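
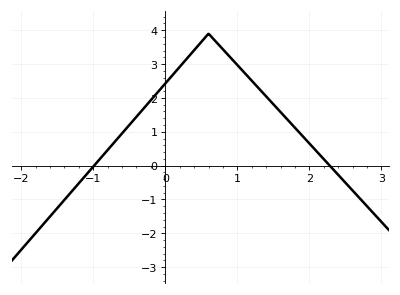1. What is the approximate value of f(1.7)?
1.3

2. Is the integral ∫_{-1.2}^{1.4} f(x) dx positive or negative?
positive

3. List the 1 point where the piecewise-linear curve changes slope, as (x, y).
(0.6, 3.9)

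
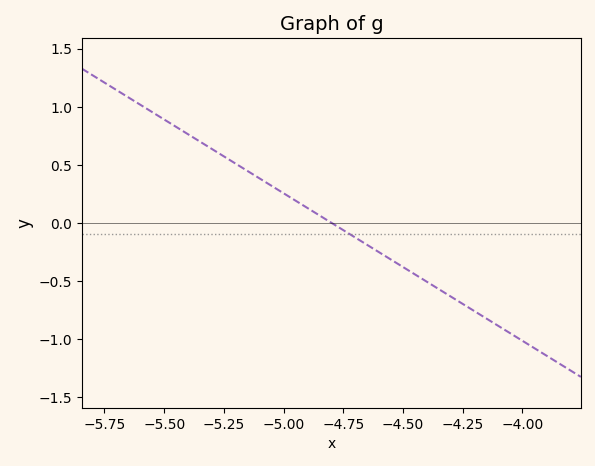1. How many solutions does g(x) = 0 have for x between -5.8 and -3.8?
1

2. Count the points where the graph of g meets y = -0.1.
1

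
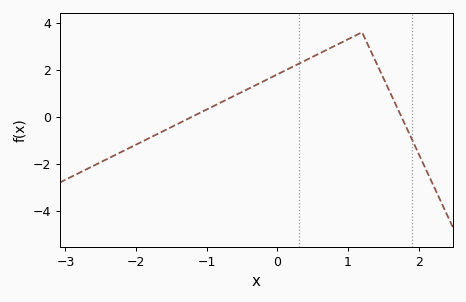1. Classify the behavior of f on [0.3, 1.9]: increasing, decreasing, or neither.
neither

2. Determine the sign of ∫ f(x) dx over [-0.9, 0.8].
positive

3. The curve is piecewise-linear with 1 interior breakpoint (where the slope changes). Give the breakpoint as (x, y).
(1.2, 3.6)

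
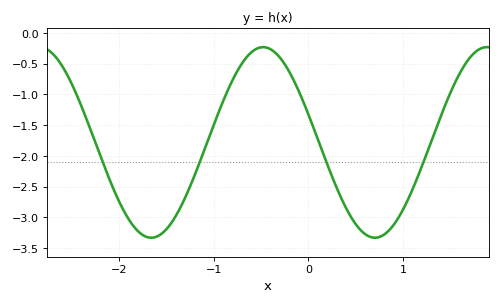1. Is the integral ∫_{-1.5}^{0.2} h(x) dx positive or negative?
negative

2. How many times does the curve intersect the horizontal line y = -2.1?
4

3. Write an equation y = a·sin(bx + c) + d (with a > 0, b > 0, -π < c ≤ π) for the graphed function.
y = 1.55sin(2.7x + 2.8) - 1.78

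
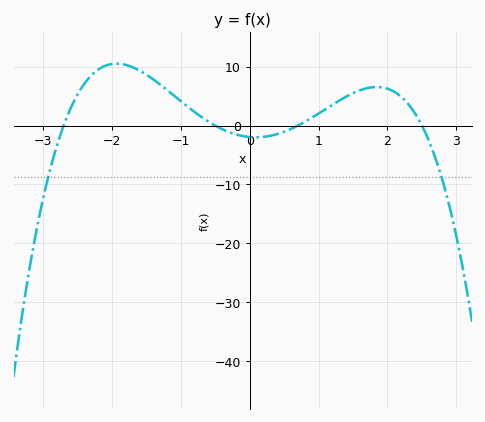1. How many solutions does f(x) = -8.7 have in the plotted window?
2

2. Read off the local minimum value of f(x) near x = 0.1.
-2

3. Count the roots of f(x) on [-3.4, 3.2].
4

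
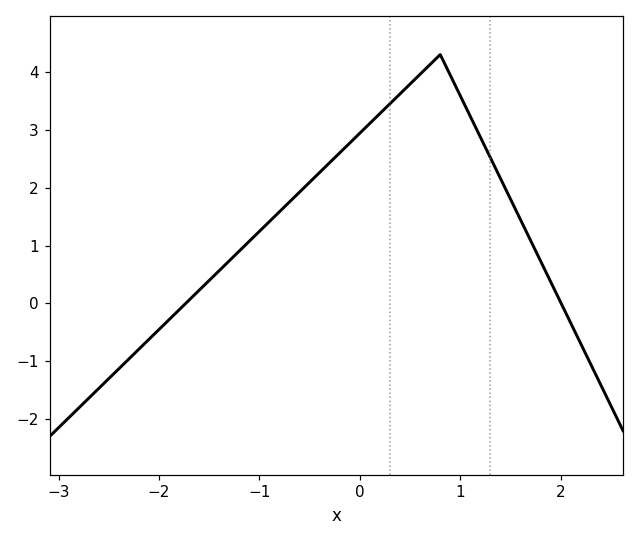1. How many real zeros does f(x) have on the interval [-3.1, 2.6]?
2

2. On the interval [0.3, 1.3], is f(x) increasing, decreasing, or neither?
neither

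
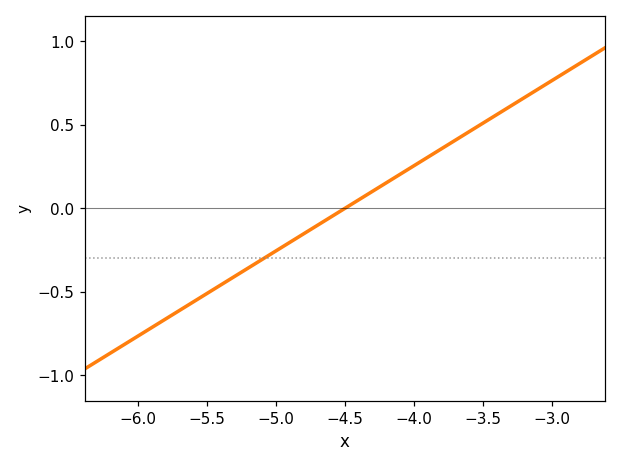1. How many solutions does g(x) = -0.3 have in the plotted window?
1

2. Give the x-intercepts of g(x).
-4.5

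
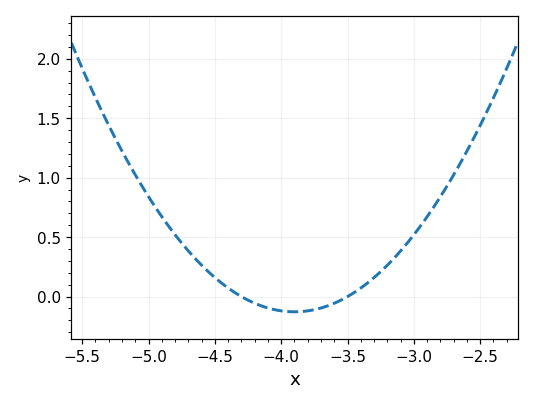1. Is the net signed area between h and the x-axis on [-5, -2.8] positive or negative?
positive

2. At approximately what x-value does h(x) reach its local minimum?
-3.9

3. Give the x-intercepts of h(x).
-4.3, -3.5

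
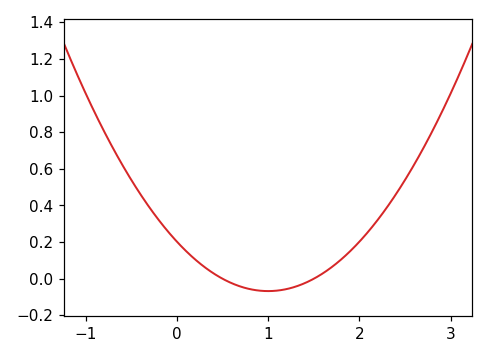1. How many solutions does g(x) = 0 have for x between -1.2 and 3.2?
2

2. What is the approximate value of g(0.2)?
0.1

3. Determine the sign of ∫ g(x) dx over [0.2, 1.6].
negative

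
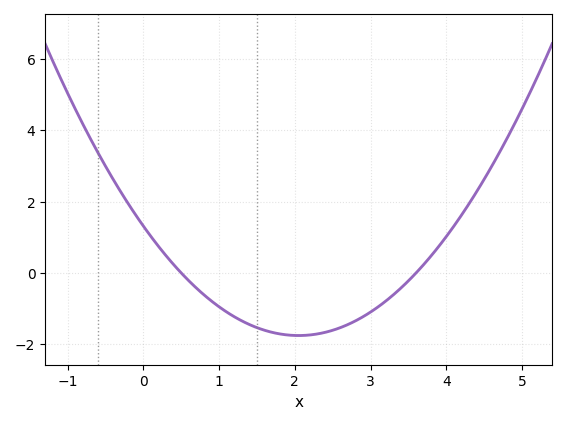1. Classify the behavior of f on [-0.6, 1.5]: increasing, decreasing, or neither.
decreasing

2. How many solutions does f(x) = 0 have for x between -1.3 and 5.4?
2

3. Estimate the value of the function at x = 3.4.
-0.4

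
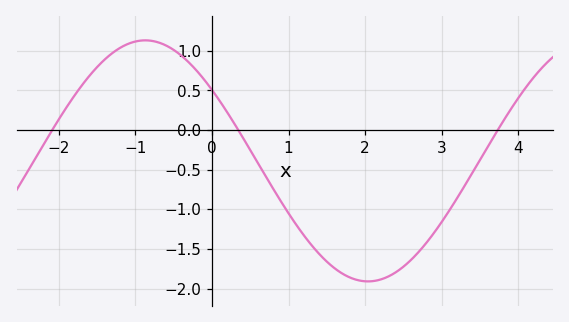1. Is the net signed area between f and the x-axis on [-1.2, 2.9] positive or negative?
negative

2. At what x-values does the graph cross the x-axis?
-2.09, 0.343, 3.73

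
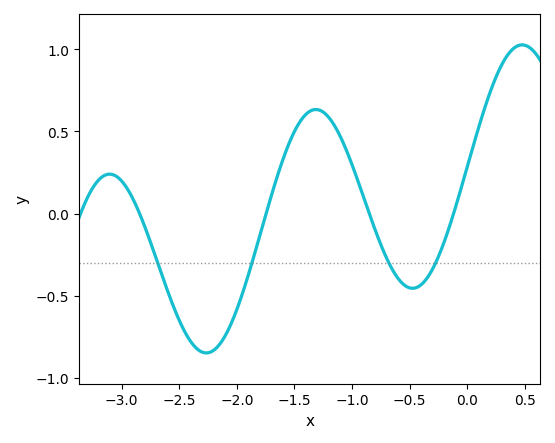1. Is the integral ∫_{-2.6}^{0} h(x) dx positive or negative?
negative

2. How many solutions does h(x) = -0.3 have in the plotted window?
4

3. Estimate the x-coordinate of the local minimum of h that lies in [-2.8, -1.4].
-2.27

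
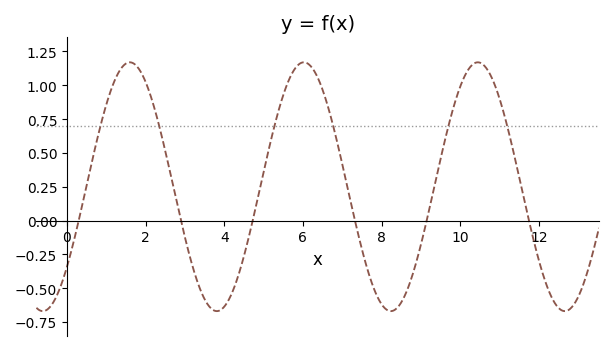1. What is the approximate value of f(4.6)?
-0.15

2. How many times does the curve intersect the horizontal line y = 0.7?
6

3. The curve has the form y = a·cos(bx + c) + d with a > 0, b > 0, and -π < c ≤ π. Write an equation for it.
y = 0.92cos(1.42x - 2.27) + 0.25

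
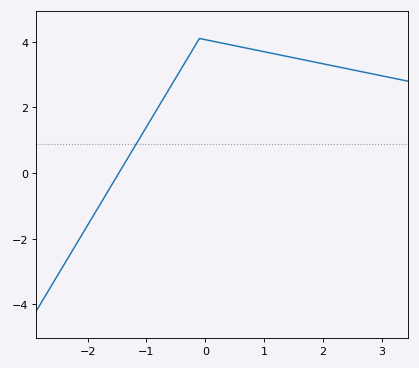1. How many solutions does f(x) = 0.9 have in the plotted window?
1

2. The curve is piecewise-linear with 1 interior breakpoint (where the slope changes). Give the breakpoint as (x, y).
(-0.1, 4.1)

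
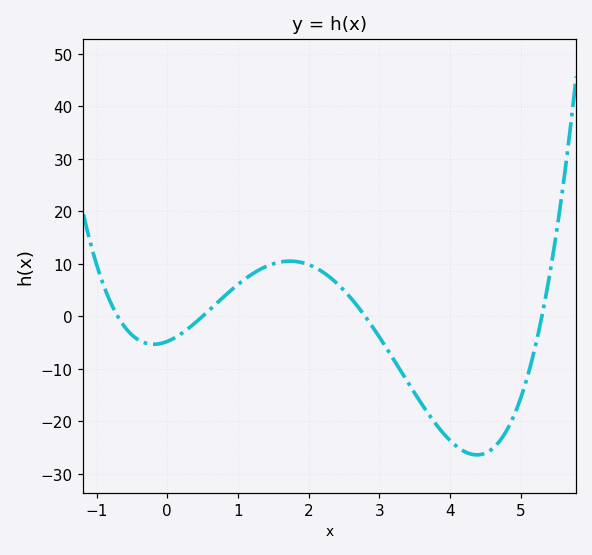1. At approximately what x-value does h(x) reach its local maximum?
1.74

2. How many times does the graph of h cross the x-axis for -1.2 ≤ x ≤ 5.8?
4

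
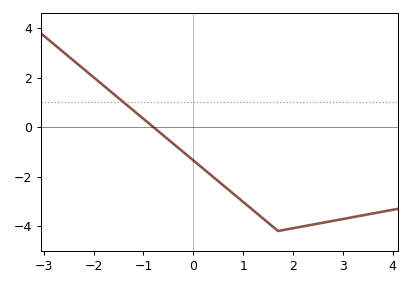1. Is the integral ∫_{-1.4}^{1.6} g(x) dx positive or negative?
negative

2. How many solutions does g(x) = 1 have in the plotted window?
1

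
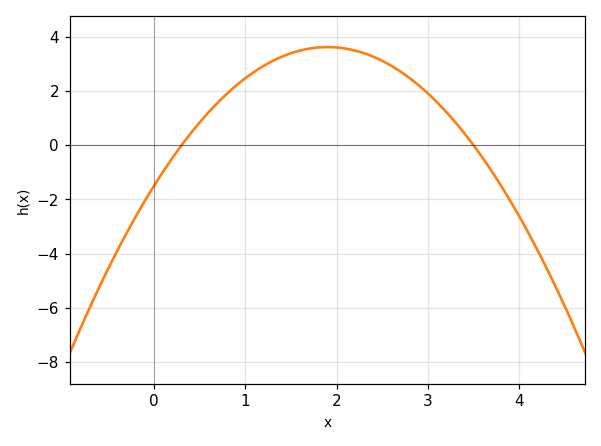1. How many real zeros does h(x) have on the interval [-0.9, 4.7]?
2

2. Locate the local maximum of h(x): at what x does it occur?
1.9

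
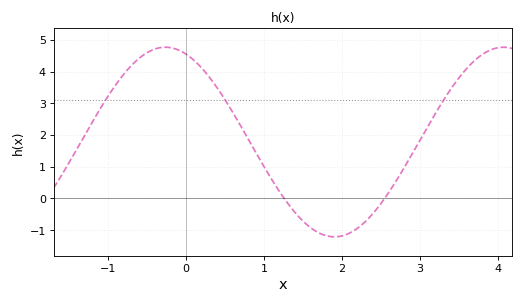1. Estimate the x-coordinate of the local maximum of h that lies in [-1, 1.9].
-0.3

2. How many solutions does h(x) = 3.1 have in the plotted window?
3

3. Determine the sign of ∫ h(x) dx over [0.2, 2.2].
positive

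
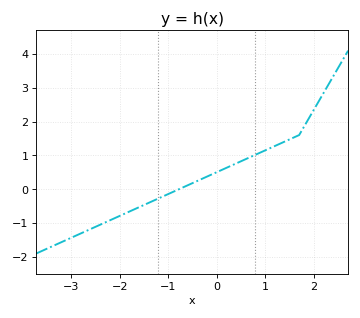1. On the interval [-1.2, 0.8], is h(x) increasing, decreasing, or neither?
increasing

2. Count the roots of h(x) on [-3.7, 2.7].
1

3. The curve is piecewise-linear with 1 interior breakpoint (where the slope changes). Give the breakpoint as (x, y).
(1.7, 1.6)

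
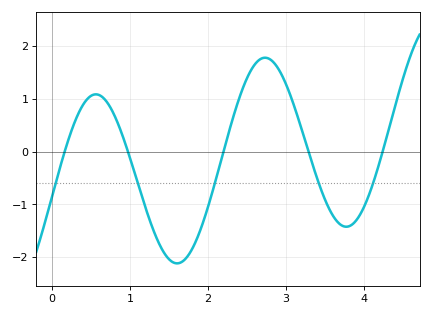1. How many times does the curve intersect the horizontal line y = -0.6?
5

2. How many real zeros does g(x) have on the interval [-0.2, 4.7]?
5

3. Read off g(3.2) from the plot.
0.4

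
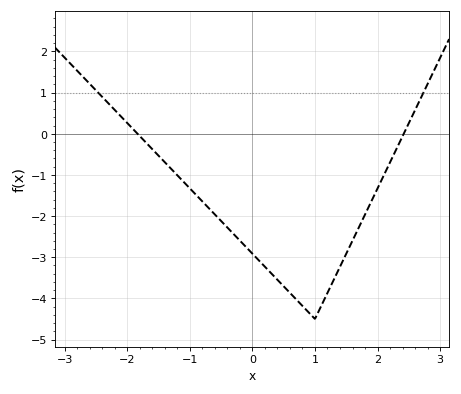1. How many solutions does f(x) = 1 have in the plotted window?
2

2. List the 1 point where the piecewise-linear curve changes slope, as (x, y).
(1, -4.5)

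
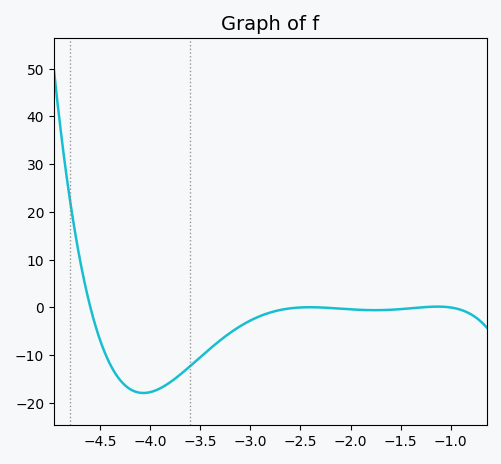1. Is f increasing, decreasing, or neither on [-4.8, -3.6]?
neither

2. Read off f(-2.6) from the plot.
-0.178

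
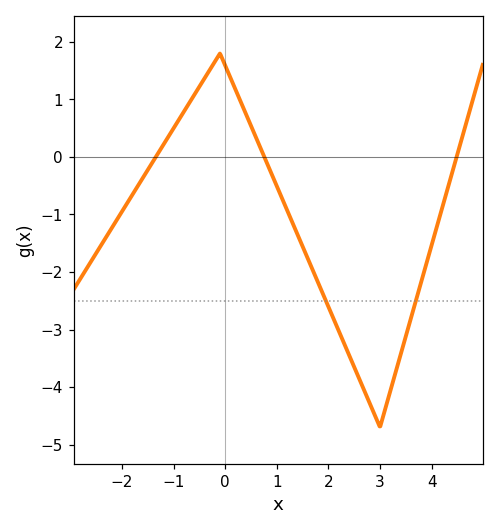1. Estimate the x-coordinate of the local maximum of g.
-0.1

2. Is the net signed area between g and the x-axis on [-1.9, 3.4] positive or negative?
negative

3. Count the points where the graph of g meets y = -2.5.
2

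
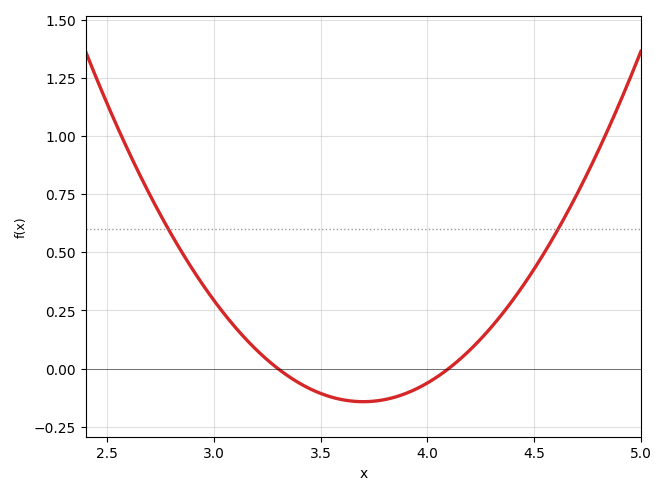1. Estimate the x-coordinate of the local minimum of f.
3.7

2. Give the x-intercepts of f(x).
3.3, 4.1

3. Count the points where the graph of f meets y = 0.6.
2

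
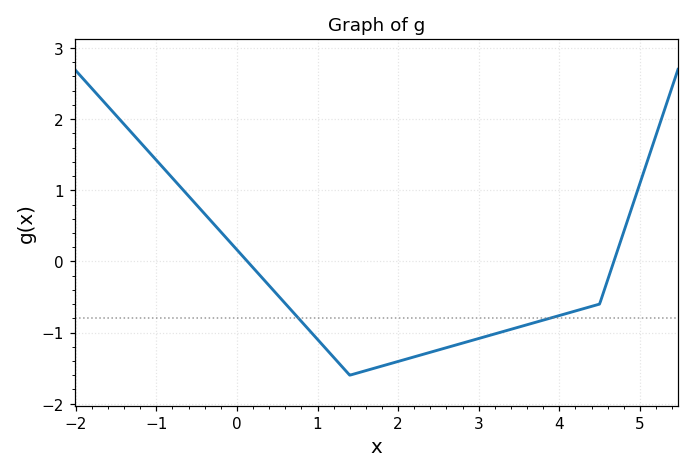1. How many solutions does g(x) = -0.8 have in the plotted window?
2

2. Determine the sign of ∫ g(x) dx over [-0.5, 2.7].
negative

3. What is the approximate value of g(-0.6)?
0.9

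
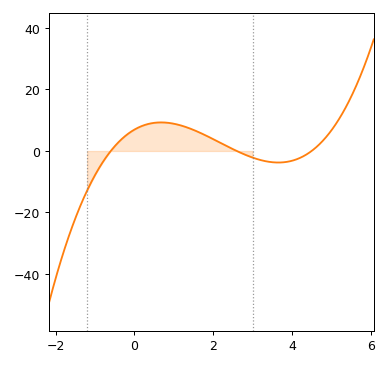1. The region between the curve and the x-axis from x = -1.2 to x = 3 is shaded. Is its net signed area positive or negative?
positive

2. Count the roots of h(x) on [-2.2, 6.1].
3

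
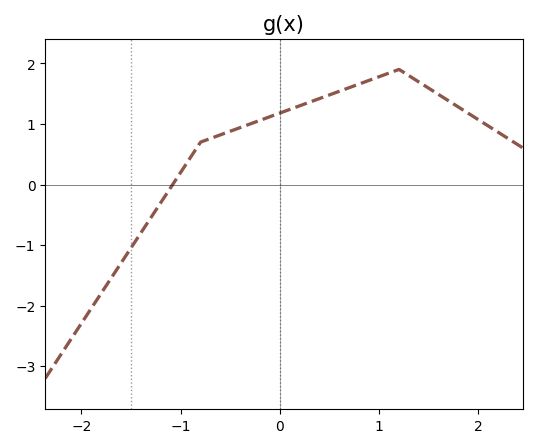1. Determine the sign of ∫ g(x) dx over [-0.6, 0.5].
positive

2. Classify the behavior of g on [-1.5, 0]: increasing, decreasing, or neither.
increasing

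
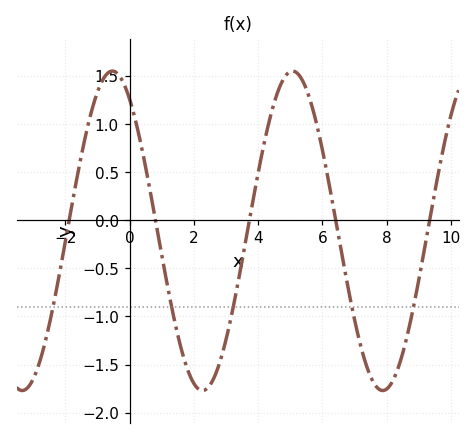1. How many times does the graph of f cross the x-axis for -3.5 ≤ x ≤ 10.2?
5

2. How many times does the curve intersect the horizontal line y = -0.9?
5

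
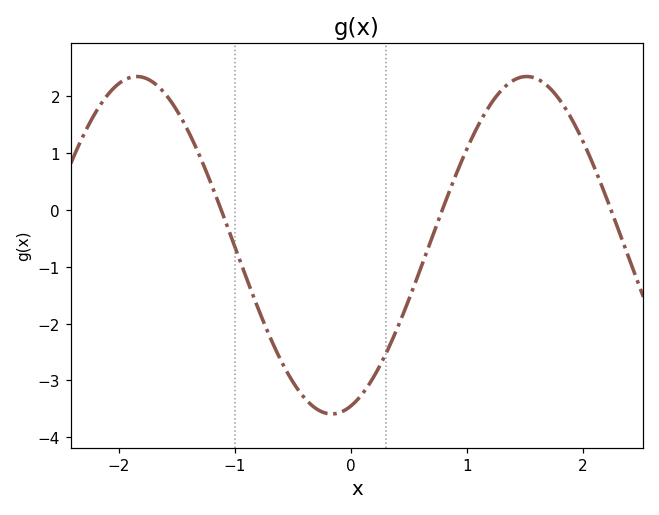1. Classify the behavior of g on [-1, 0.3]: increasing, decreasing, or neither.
neither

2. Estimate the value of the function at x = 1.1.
1.5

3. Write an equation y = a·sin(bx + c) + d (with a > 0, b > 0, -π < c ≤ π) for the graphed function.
y = 2.97sin(1.87x - 1.26) - 0.62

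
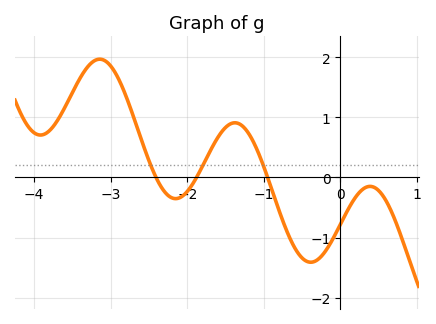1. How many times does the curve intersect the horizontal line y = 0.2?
3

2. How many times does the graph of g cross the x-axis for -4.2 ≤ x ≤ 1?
3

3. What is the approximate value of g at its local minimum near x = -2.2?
-0.4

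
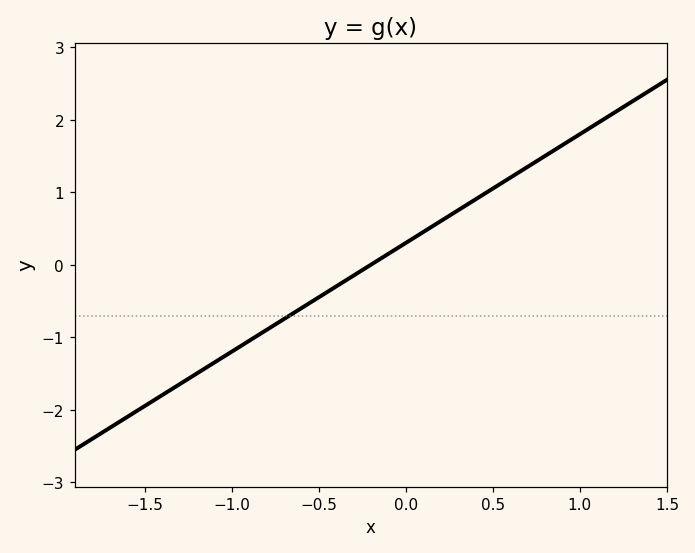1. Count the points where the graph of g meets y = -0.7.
1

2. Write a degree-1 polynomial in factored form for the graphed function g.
y = 1.5(x + 0.2)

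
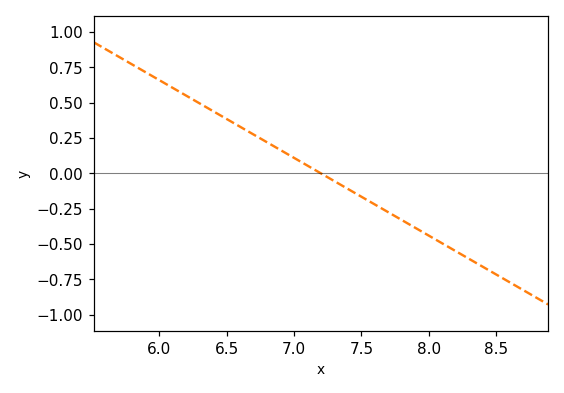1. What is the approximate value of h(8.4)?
-0.66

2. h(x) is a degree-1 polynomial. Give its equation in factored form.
y = -0.55(x - 7.2)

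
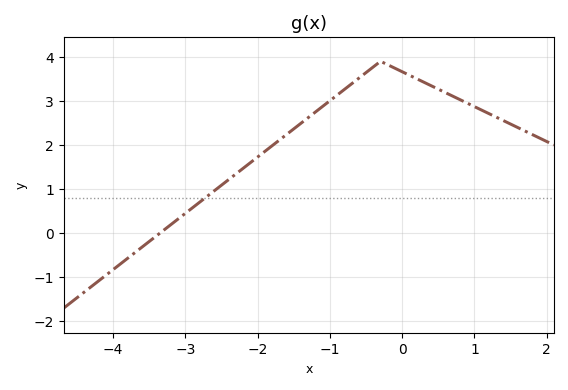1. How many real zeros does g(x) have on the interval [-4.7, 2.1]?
1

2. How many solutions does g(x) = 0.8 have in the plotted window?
1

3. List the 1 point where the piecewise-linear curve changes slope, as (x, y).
(-0.3, 3.9)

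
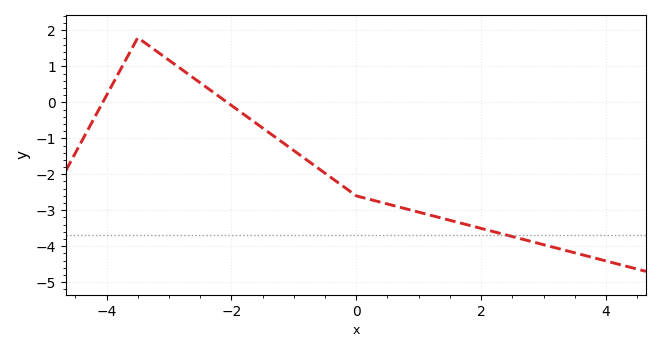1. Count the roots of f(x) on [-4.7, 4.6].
2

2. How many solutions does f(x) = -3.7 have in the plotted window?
1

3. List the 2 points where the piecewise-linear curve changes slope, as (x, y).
(-3.5, 1.8); (0, -2.6)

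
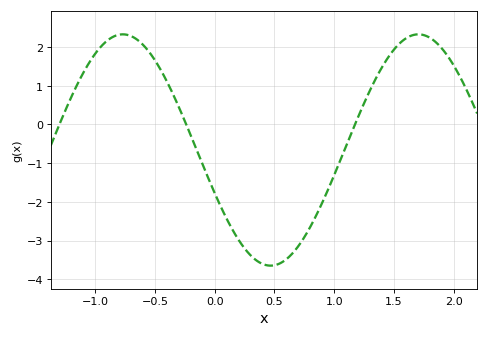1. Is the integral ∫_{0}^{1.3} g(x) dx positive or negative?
negative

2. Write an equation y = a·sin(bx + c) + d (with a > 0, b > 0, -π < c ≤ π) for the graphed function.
y = 2.99sin(2.54x - 2.76) - 0.66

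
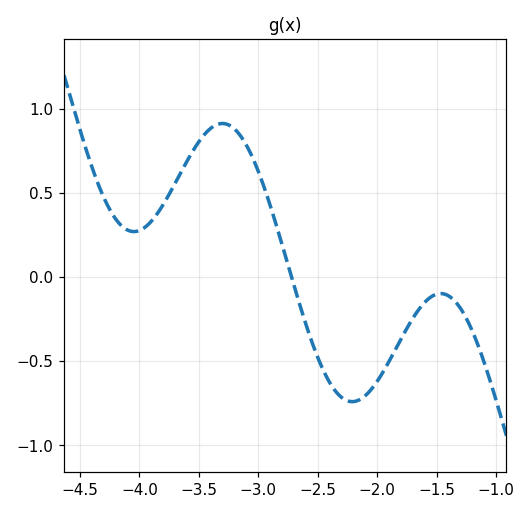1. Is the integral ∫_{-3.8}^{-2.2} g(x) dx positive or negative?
positive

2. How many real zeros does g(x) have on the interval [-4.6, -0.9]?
1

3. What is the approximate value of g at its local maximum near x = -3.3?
0.912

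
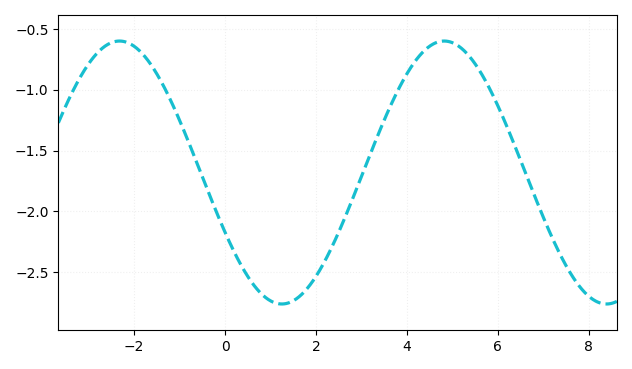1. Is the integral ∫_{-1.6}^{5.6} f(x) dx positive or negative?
negative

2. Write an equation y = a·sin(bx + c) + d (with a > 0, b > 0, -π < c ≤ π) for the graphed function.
y = 1.08sin(0.88x - 2.67) - 1.68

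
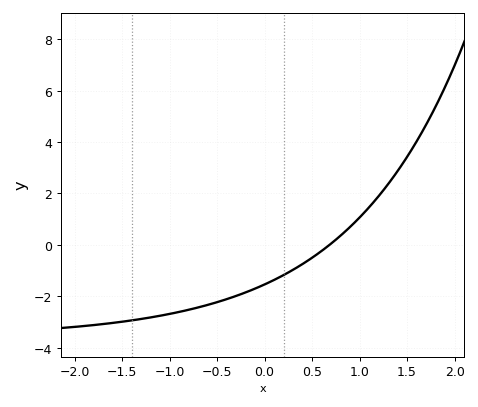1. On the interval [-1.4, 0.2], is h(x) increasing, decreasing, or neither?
increasing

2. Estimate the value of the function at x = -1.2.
-2.8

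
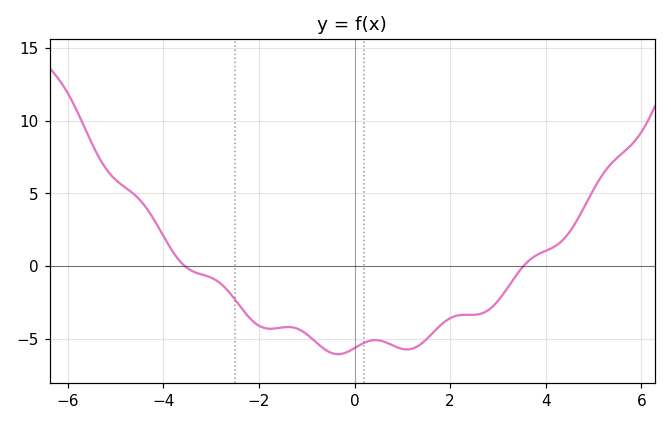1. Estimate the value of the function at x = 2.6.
-3.5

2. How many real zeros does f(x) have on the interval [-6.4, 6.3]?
2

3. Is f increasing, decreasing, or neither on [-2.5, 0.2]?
neither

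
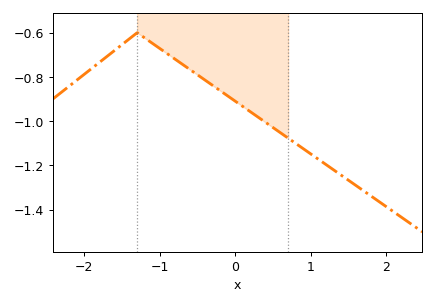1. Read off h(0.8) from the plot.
-1.1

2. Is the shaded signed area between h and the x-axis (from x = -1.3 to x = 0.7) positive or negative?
negative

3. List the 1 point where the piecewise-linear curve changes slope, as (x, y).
(-1.3, -0.6)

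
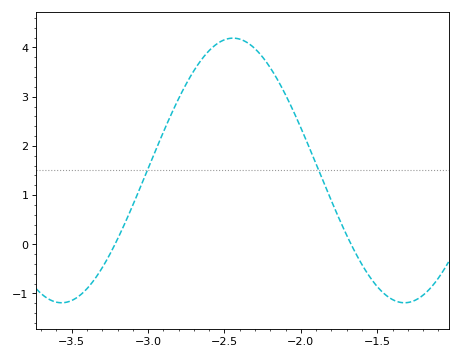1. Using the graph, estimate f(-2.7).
3.5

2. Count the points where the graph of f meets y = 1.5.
2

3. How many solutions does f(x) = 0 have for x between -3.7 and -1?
2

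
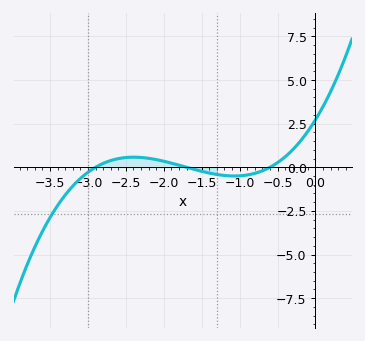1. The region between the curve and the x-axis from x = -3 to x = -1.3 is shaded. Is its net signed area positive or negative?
positive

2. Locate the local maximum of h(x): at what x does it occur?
-2.4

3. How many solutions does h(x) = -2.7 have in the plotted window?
1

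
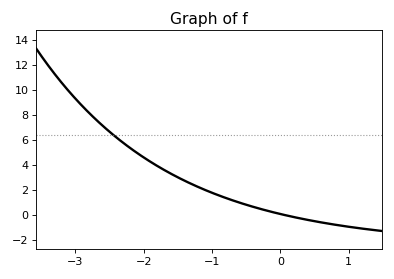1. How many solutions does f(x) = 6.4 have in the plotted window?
1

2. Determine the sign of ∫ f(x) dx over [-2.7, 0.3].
positive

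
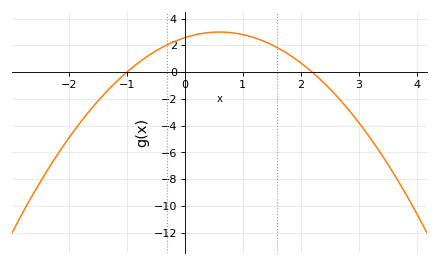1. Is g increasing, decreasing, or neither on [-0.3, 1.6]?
neither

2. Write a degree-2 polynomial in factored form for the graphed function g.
y = -1.17(x + 1)(x - 2.2)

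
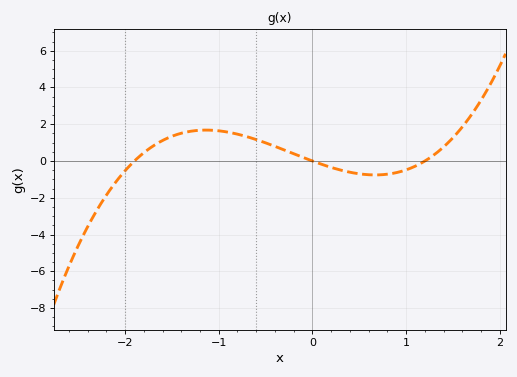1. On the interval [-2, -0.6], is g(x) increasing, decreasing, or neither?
neither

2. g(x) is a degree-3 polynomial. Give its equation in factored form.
y = 0.83(x + 1.9)(x - 0)(x - 1.2)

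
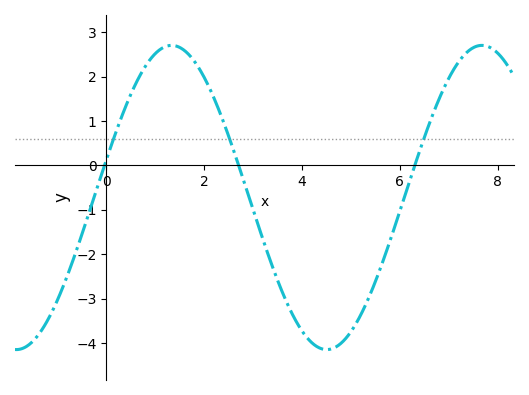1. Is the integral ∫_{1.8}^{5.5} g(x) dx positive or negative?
negative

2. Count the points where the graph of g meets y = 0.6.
3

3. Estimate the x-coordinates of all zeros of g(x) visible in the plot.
0, 2.8, 6.4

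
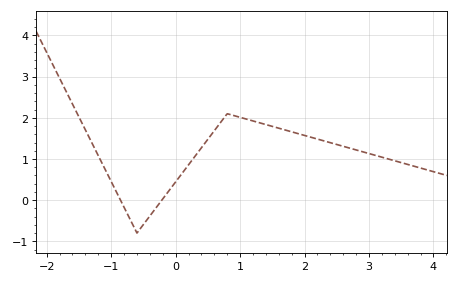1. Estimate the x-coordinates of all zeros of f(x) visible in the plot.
-0.9, -0.2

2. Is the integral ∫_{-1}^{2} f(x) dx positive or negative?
positive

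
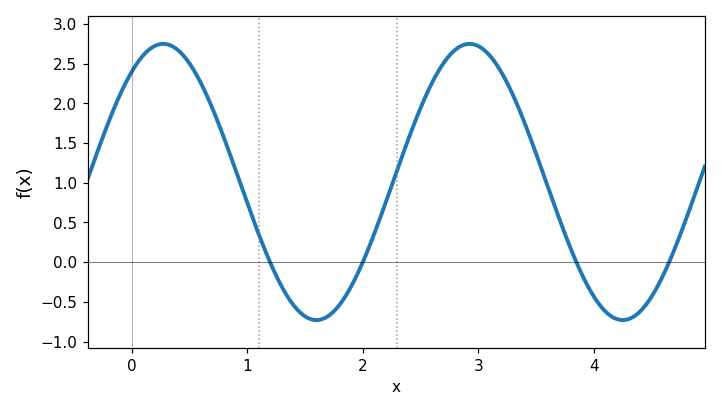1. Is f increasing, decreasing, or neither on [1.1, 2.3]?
neither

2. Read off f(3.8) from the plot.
0.15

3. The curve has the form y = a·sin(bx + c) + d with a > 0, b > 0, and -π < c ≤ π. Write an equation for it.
y = 1.74sin(2.4x + 0.92) + 1.01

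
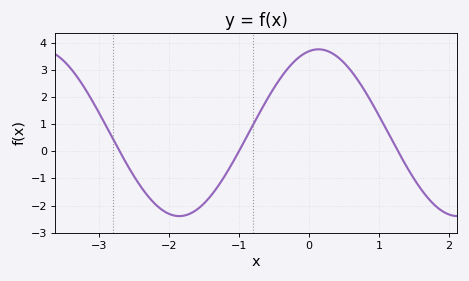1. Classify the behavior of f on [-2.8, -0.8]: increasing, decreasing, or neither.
neither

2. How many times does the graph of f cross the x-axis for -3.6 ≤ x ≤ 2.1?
3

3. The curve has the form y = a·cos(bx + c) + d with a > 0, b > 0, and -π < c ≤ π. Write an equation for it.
y = 3.08cos(1.6x - 0.21) + 0.69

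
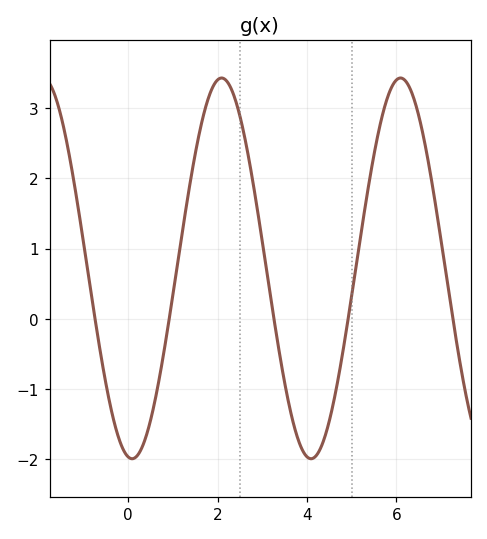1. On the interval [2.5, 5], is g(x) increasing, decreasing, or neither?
neither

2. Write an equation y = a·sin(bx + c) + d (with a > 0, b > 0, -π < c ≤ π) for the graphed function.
y = 2.71sin(1.6x - 1.7) + 0.72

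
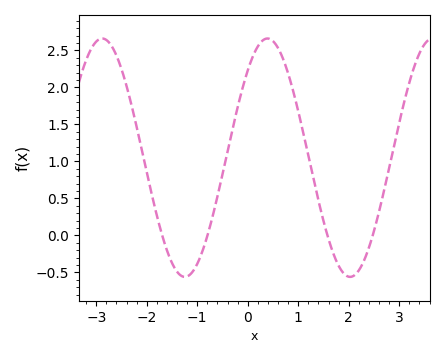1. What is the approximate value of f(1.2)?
1.1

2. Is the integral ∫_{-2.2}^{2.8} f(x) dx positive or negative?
positive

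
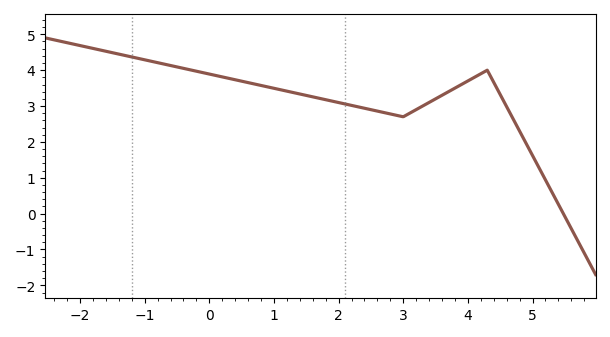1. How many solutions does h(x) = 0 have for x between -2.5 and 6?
1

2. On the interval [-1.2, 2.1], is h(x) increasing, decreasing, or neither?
decreasing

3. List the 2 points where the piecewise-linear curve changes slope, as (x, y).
(3, 2.7); (4.3, 4)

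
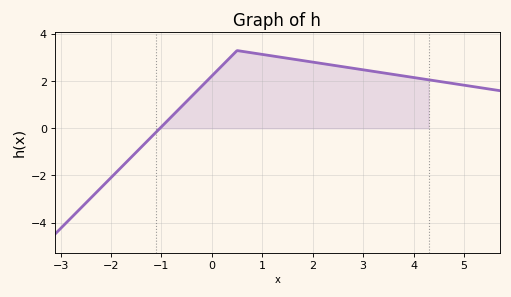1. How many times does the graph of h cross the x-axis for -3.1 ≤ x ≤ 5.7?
1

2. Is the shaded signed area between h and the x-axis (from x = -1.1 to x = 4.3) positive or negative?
positive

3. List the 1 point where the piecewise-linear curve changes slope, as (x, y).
(0.5, 3.3)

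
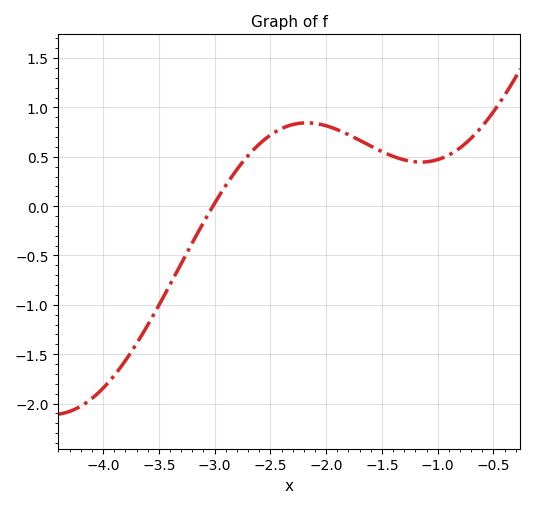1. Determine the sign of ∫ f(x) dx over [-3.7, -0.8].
positive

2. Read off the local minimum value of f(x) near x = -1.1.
0.45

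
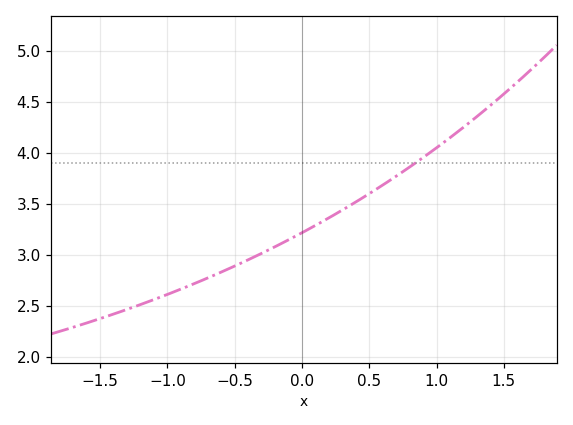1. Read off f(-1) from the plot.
2.61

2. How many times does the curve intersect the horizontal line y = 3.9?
1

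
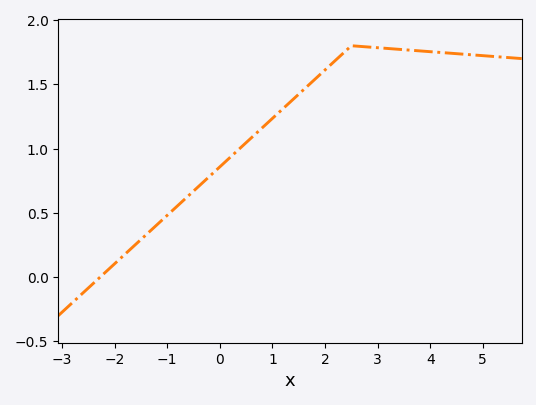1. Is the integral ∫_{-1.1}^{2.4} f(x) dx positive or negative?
positive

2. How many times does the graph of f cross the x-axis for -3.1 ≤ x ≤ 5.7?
1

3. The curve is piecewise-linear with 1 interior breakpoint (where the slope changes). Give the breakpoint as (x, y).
(2.5, 1.8)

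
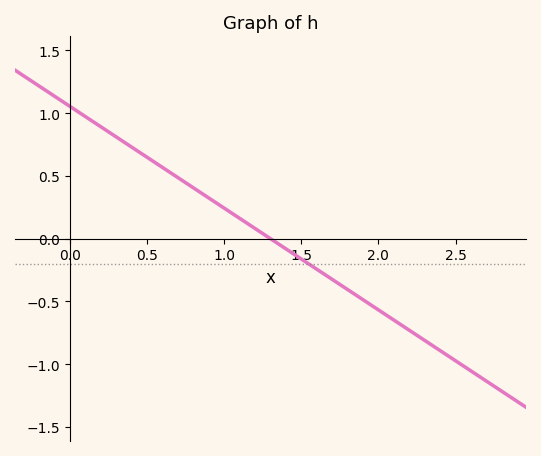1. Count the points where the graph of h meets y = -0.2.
1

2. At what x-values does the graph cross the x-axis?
1.3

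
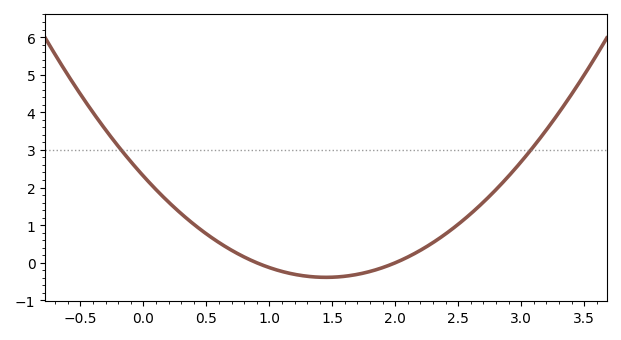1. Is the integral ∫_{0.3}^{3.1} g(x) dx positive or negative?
positive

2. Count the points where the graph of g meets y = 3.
2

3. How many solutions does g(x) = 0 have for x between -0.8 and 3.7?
2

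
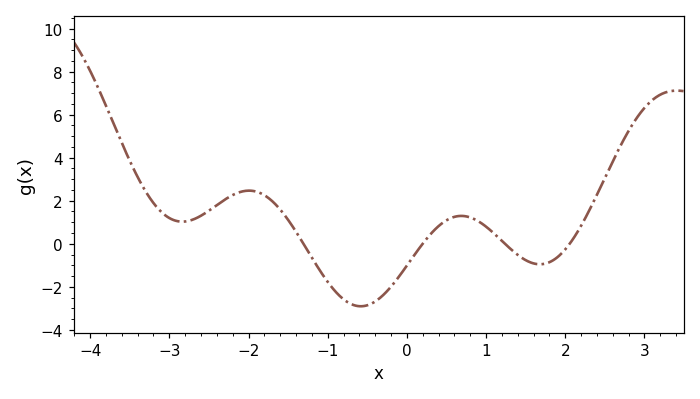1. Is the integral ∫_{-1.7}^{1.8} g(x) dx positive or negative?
negative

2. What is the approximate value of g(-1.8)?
2.26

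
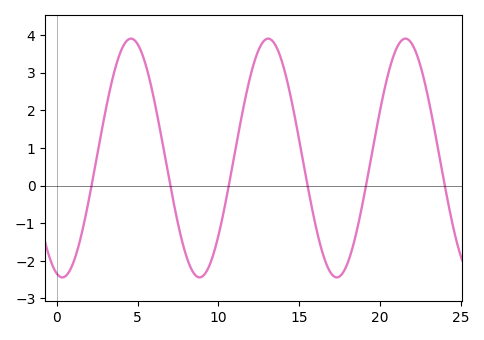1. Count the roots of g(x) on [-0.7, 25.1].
6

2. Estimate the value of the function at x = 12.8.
3.83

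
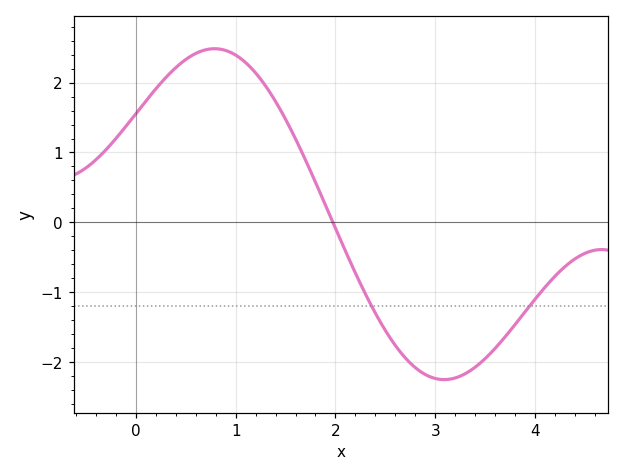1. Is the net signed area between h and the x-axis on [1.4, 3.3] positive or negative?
negative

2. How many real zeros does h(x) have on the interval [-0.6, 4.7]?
1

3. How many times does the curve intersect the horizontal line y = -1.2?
2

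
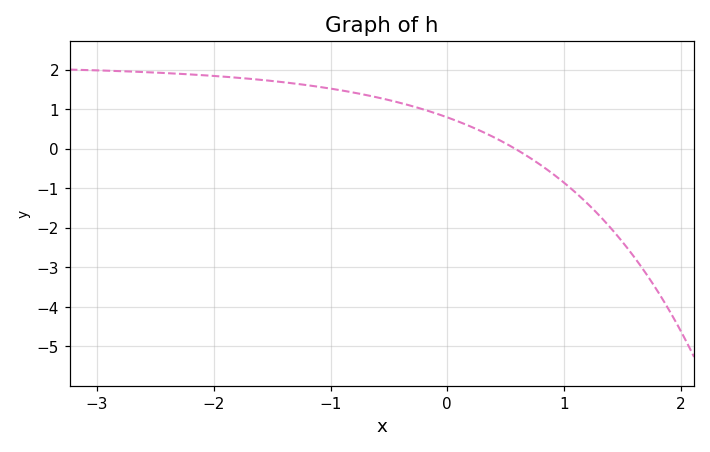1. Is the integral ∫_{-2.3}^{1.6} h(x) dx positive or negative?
positive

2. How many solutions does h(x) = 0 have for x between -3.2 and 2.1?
1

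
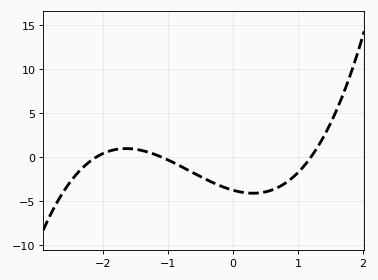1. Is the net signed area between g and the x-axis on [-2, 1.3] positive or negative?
negative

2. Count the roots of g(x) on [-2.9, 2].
3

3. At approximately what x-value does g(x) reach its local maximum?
-1.6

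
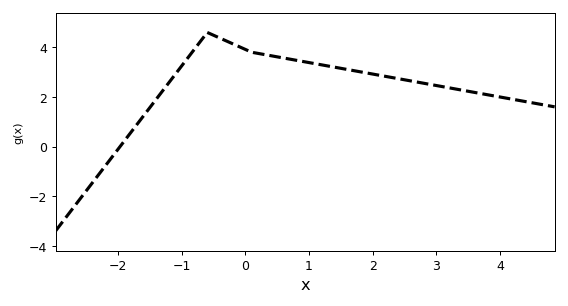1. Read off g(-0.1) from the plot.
4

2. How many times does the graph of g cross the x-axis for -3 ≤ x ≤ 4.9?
1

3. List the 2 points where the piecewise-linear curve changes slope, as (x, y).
(-0.6, 4.6); (0.1, 3.8)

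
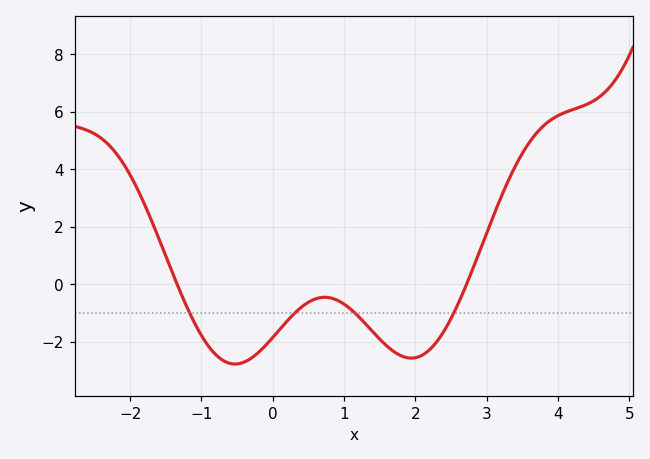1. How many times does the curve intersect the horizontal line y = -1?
4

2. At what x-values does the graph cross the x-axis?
-1.34, 2.72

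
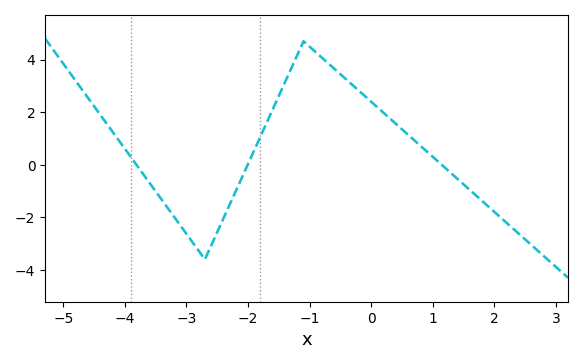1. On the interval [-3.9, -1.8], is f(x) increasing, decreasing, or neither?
neither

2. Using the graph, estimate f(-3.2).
-2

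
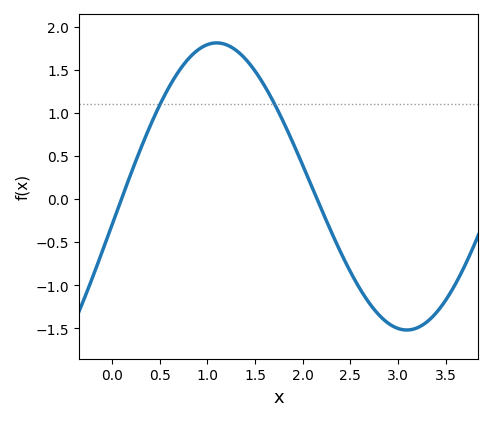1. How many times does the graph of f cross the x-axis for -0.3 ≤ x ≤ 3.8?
2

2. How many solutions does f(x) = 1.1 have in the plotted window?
2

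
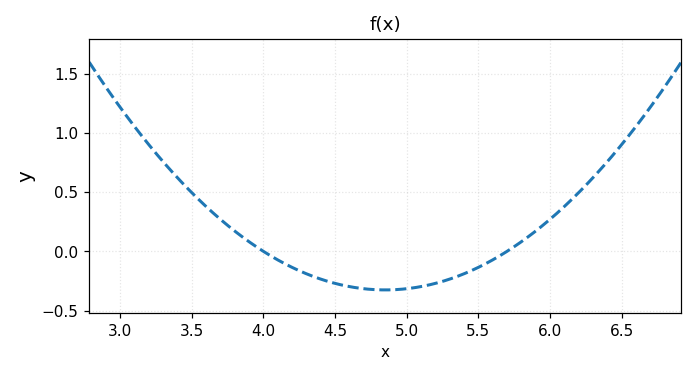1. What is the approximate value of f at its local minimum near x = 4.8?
-0.325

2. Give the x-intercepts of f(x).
4, 5.7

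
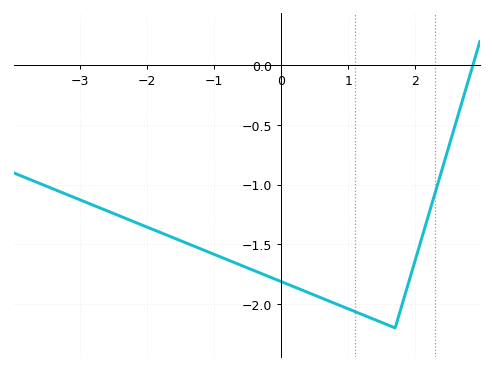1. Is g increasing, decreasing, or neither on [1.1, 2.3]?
neither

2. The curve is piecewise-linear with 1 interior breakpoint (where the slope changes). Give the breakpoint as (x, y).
(1.7, -2.2)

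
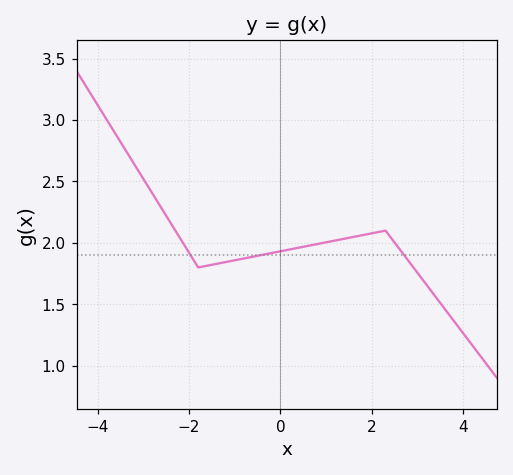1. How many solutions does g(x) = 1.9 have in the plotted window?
3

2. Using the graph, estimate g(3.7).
1.4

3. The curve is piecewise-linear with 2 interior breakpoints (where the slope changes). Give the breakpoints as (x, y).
(-1.8, 1.8); (2.3, 2.1)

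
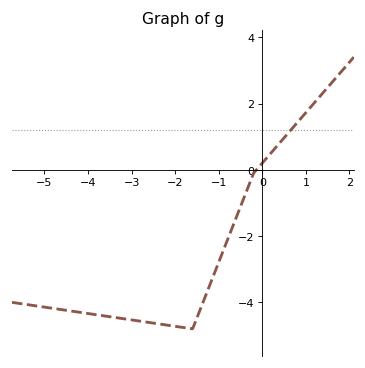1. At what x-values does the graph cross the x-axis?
-0.134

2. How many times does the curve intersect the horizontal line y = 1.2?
1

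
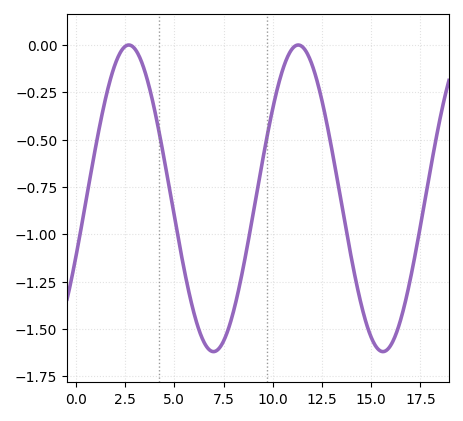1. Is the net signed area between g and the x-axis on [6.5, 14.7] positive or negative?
negative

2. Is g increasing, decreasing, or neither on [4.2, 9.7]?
neither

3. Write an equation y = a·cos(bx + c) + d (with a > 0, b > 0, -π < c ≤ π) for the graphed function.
y = 0.81cos(0.73x - 2) - 0.81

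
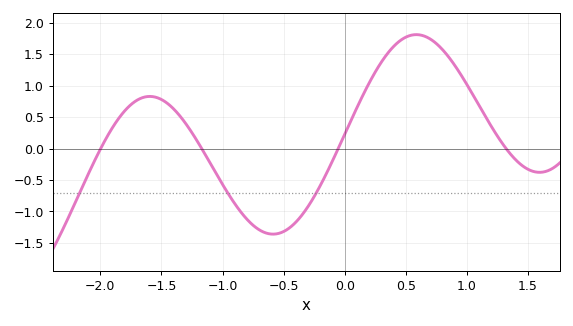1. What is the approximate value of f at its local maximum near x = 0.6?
1.81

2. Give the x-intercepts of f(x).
-2, -1.17, -0.053, 1.32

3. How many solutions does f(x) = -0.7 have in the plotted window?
3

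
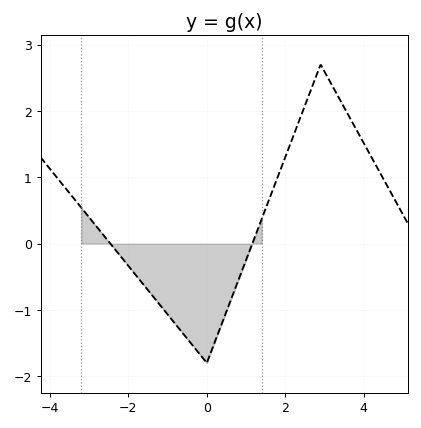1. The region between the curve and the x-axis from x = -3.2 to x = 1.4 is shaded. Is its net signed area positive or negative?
negative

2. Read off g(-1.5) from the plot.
-0.702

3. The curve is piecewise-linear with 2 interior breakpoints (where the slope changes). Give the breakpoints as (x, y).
(0, -1.8); (2.9, 2.7)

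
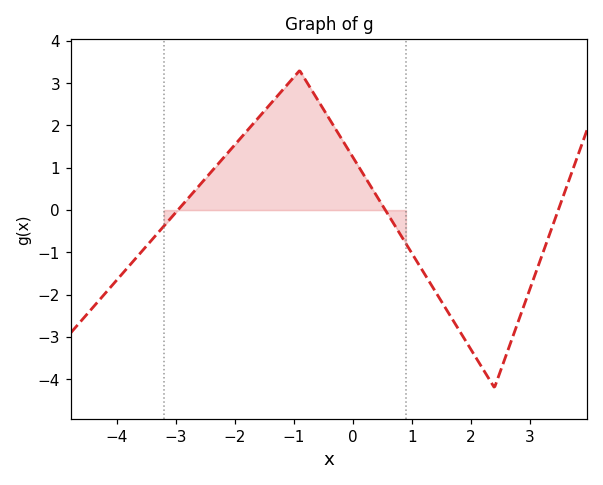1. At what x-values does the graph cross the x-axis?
-2.96, 0.552, 3.48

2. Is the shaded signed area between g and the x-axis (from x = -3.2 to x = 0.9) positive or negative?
positive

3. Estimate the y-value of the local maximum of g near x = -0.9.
3.3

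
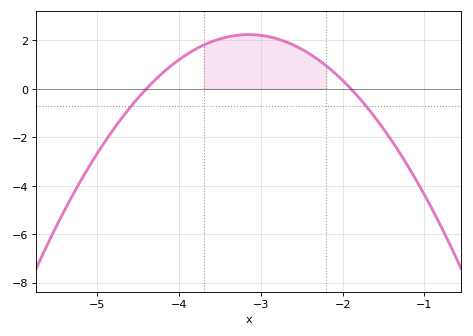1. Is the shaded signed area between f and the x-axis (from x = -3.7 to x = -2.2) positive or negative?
positive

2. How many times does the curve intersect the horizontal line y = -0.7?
2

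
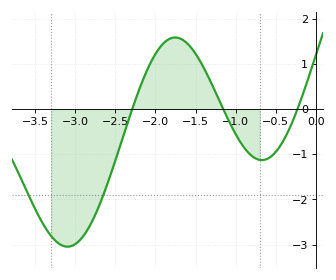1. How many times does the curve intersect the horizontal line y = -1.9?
2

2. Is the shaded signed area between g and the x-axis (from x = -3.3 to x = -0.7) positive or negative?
negative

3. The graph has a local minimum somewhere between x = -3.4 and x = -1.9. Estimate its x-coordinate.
-3.1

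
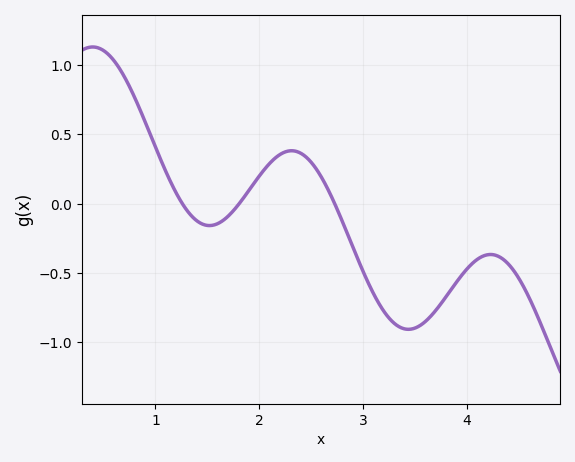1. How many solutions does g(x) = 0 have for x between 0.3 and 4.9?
3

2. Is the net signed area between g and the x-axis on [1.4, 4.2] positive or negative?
negative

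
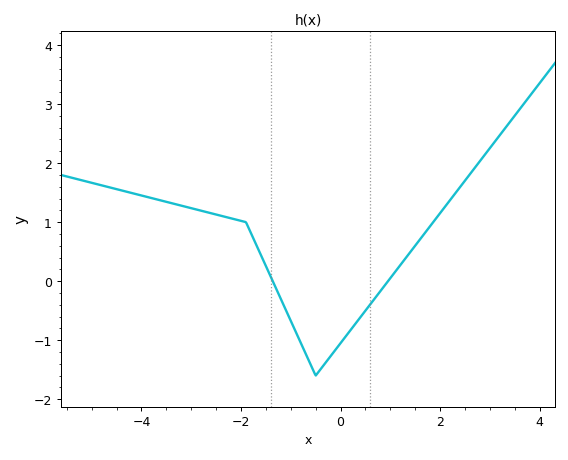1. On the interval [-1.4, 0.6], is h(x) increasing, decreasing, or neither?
neither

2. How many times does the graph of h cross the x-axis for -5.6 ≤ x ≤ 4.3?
2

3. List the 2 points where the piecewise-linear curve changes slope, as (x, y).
(-1.9, 1); (-0.5, -1.6)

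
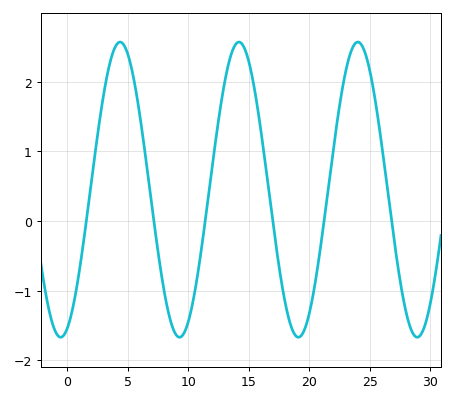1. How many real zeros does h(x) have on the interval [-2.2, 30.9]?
6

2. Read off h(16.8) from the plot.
0.248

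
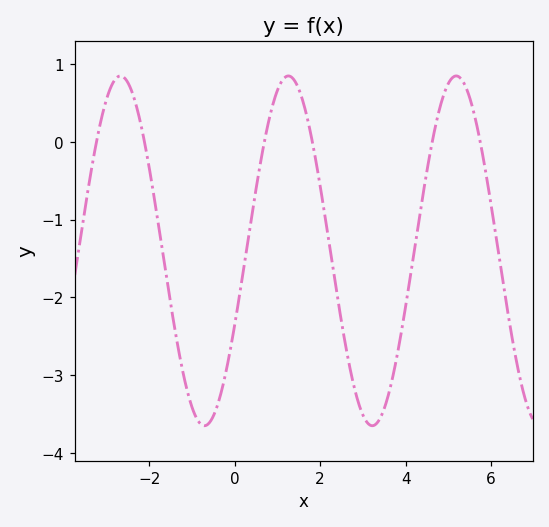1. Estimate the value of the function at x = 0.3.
-1.31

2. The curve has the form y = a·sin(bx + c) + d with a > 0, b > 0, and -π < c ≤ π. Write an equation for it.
y = 2.25sin(1.6x - 0.442) - 1.4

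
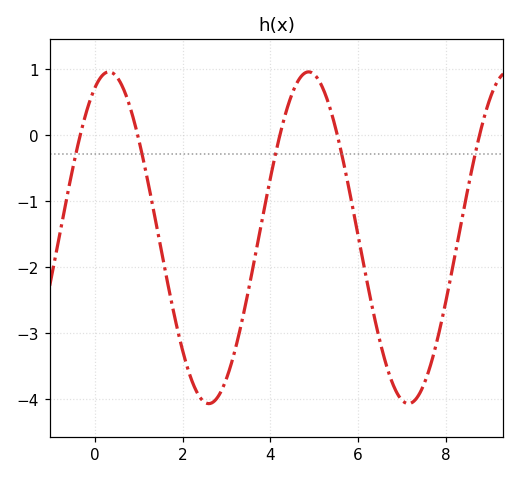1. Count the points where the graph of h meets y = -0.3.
5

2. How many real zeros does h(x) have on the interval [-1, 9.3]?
5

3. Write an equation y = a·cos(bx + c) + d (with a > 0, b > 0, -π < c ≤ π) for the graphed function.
y = 2.51cos(1.4x - 0.44) - 1.56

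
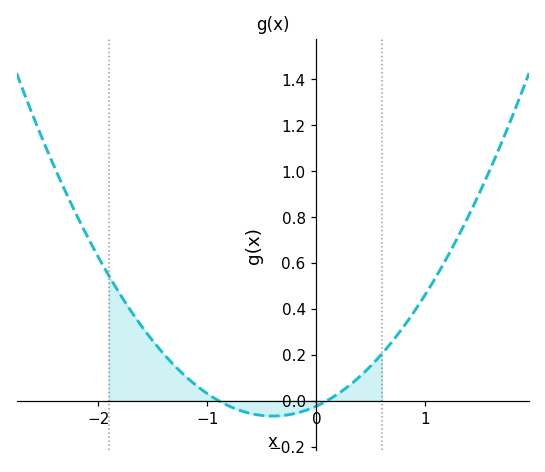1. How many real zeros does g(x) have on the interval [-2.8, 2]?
2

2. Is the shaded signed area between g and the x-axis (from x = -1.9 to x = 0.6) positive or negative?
positive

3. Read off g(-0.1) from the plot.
-0.04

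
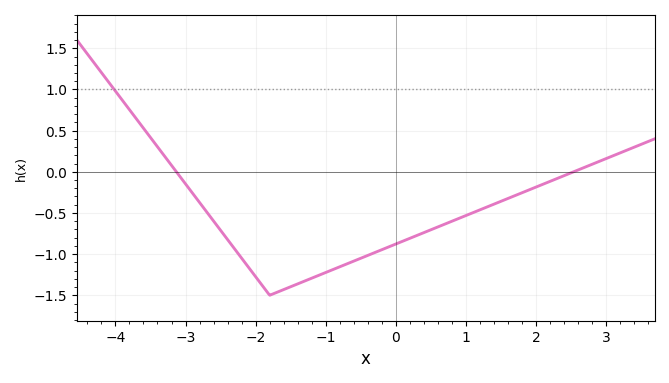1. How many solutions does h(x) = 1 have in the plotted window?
1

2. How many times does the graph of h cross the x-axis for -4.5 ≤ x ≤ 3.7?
2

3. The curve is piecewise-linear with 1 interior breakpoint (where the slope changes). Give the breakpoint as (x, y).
(-1.8, -1.5)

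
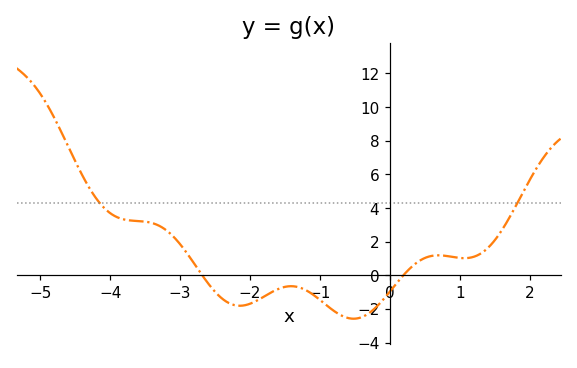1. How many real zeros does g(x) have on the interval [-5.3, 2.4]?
2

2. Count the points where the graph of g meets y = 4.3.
2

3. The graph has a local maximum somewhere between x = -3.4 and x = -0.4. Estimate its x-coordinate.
-1.42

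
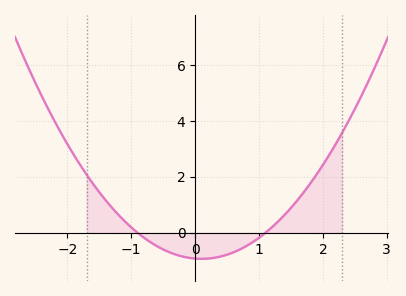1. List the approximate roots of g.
-0.9, 1.1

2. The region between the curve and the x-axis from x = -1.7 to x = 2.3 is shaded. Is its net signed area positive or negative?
positive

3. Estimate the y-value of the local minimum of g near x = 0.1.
-1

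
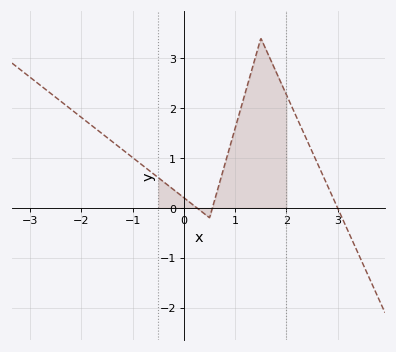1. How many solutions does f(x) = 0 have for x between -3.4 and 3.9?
3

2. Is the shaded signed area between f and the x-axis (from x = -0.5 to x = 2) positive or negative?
positive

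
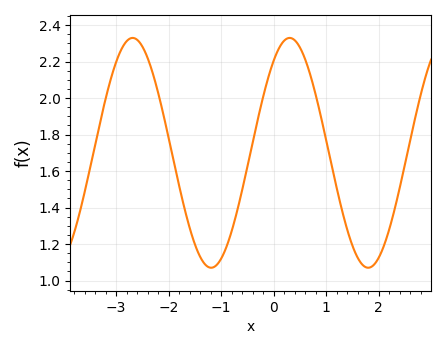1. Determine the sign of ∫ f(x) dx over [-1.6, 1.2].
positive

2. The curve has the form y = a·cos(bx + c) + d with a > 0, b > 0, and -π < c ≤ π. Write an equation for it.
y = 0.63cos(2.1x - 0.642) + 1.7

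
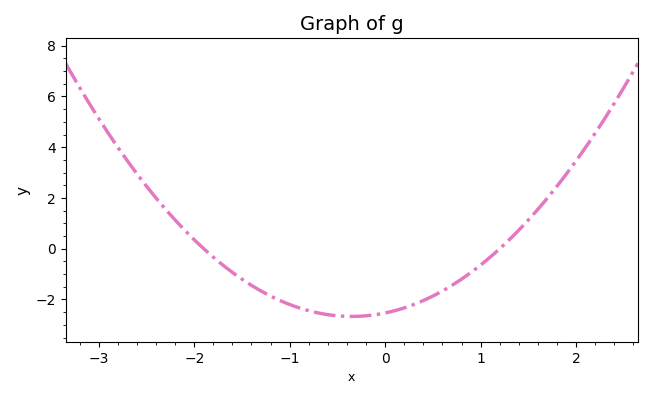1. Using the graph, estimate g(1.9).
3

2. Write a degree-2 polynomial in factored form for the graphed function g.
y = 1.11(x + 1.9)(x - 1.2)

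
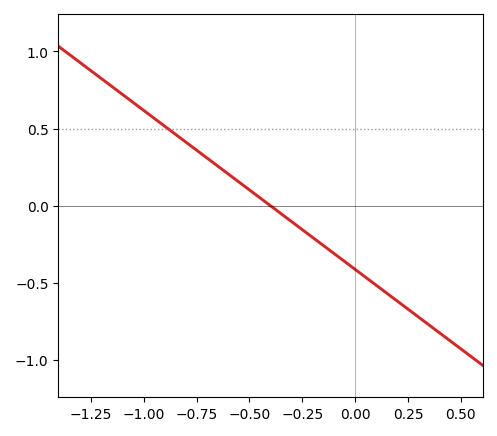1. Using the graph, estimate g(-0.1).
-0.3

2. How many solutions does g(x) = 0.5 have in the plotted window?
1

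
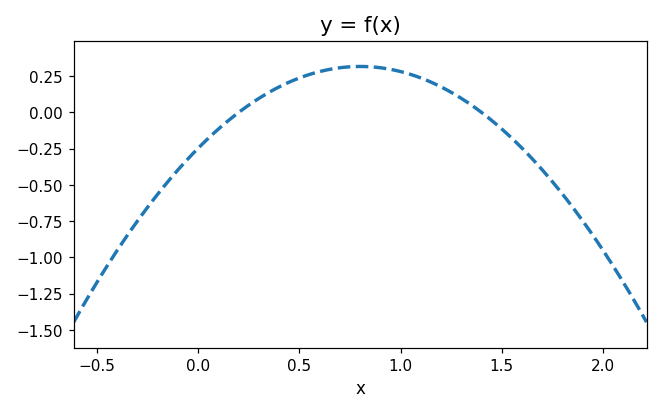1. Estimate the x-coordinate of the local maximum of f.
0.8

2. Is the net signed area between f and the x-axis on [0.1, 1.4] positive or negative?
positive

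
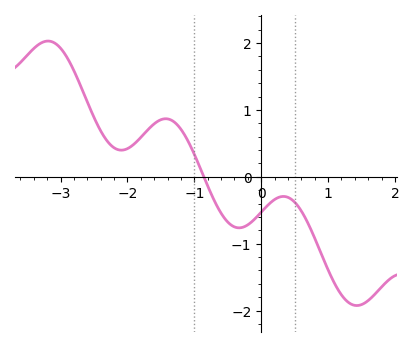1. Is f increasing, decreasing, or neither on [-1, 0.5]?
neither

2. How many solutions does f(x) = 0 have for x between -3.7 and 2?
1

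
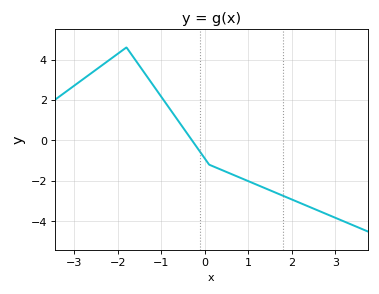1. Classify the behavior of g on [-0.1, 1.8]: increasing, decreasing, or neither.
decreasing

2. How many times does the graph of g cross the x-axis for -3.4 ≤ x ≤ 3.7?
1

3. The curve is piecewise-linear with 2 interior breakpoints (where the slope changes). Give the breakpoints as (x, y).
(-1.8, 4.6); (0.1, -1.2)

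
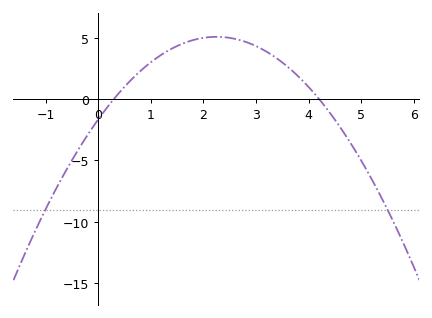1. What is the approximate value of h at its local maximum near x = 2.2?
5.06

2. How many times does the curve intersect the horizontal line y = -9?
2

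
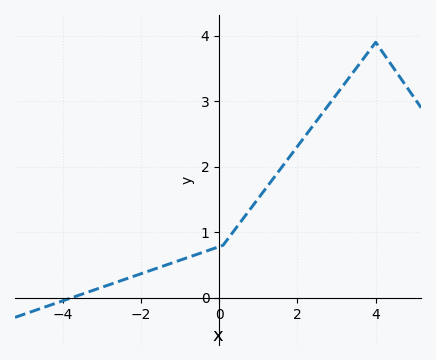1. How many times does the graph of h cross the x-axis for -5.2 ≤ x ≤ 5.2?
1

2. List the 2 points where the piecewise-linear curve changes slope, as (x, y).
(0.1, 0.8); (4, 3.9)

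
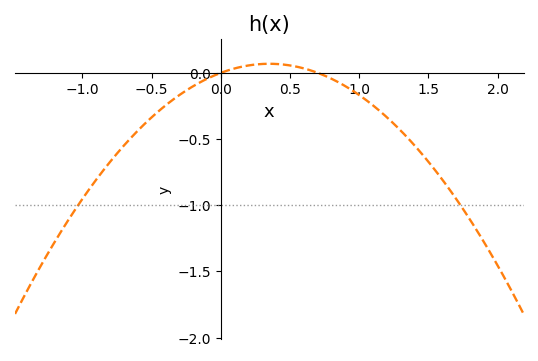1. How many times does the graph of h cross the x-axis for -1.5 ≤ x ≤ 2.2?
2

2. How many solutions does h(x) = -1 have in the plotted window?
2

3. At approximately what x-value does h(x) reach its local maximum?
0.35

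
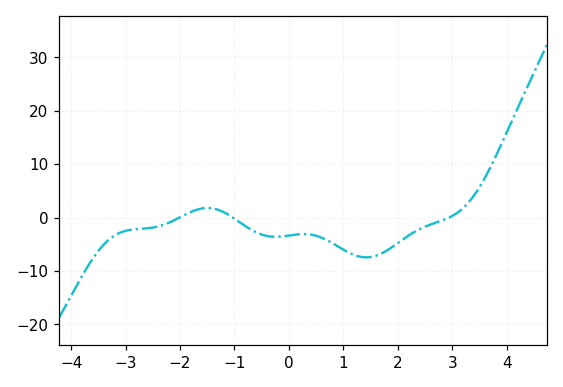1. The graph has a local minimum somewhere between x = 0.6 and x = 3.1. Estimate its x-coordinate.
1.42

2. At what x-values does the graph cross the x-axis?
-2.01, -1.03, 2.94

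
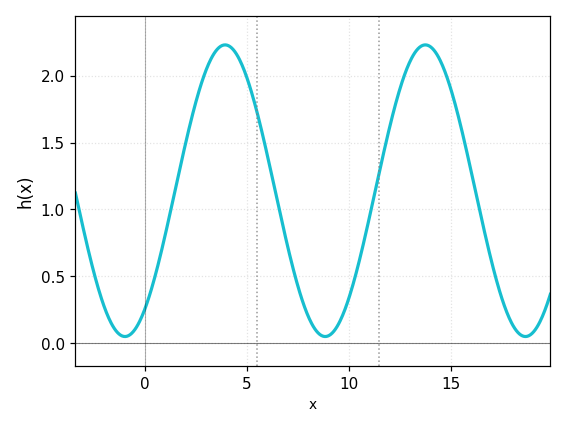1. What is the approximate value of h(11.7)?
1.4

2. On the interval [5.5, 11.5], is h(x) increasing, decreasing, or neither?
neither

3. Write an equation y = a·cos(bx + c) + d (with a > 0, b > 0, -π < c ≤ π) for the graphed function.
y = 1.09cos(0.64x - 2.5) + 1.14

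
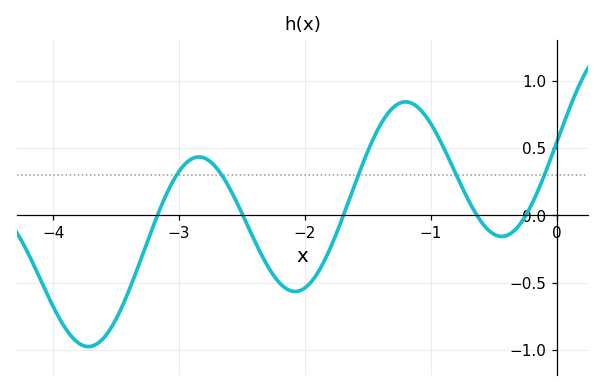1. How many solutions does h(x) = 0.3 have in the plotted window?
5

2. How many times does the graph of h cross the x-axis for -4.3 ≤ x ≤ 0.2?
5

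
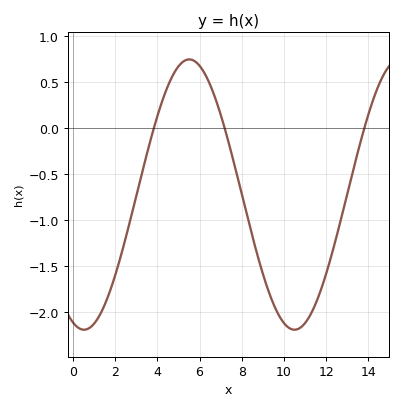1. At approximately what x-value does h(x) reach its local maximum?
5.6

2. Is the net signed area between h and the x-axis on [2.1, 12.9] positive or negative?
negative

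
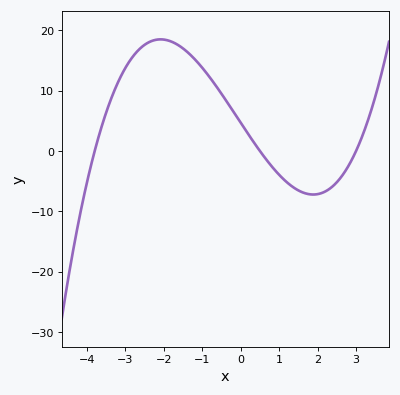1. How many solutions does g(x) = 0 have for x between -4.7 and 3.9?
3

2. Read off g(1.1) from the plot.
-5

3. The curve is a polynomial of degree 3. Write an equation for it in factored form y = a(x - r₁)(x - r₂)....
y = 0.82(x + 3.8)(x - 0.5)(x - 3)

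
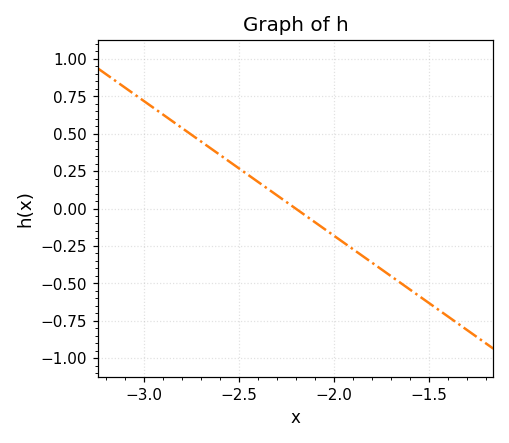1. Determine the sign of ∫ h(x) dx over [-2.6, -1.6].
negative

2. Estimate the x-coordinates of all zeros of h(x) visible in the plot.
-2.2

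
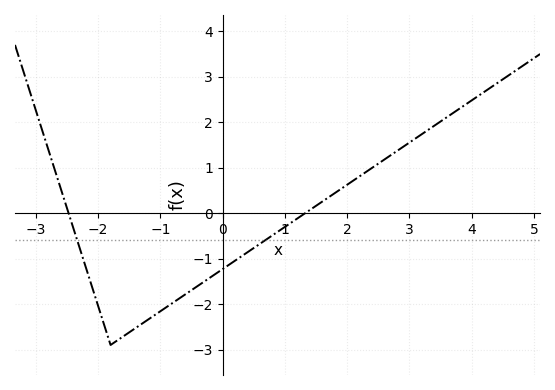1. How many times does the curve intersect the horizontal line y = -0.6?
2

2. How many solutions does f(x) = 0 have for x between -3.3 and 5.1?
2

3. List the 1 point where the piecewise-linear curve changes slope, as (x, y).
(-1.8, -2.9)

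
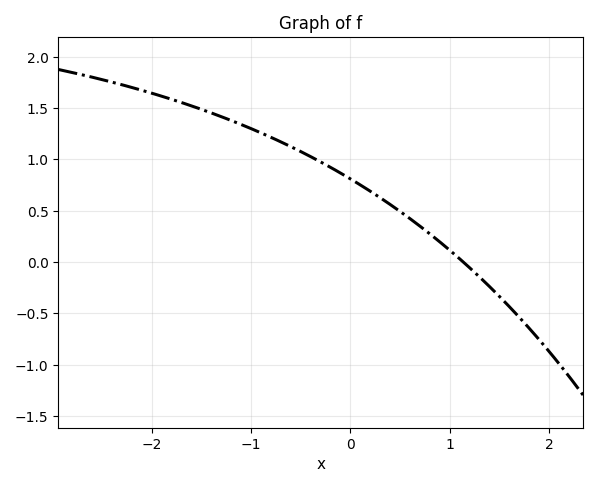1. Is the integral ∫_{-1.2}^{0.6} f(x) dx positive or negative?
positive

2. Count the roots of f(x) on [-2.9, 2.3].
1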